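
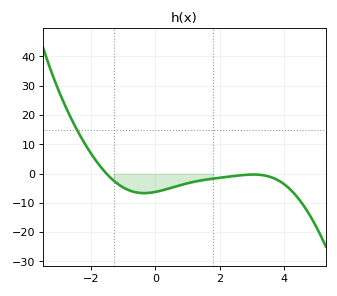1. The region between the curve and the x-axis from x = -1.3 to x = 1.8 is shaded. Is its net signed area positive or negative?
negative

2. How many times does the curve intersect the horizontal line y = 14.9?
1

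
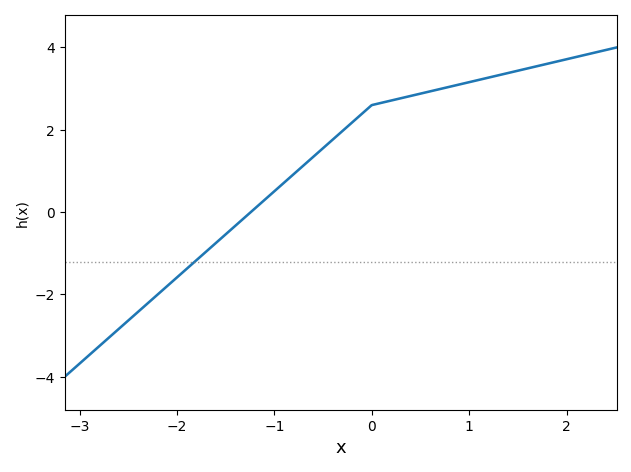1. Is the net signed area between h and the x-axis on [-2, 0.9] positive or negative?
positive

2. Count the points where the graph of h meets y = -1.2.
1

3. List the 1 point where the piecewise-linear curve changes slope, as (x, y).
(0, 2.6)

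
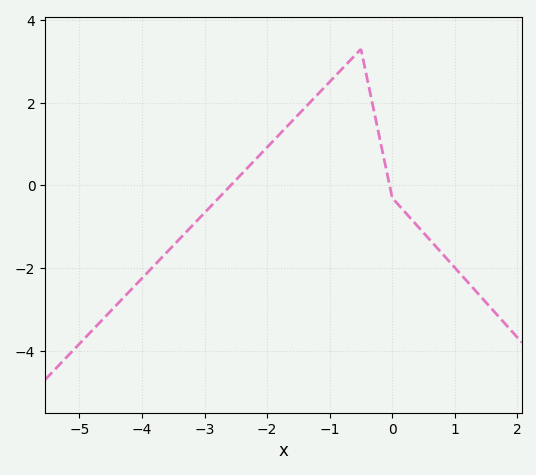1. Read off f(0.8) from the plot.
-1.65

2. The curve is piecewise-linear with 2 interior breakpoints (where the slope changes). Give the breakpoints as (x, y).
(-0.5, 3.3); (0, -0.3)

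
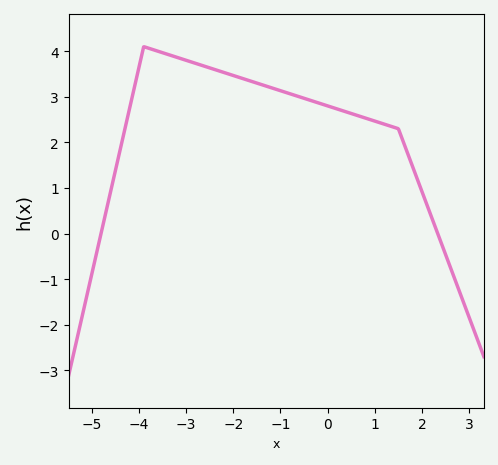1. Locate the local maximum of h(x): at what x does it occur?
-3.8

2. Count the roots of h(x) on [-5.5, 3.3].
2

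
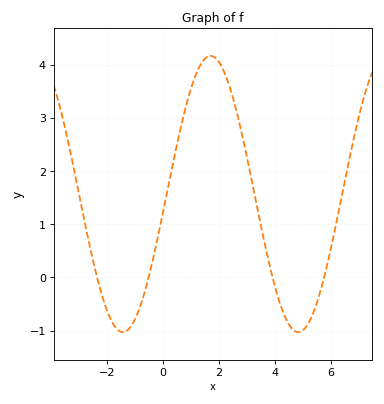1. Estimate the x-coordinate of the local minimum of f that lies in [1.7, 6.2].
4.8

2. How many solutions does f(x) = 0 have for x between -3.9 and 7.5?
4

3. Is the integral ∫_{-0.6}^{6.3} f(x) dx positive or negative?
positive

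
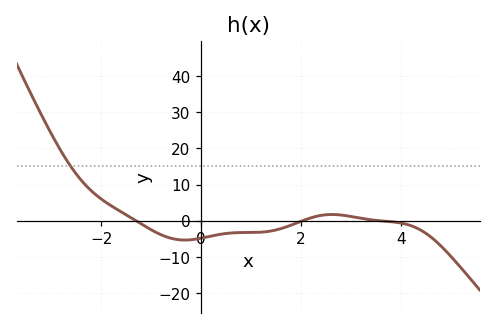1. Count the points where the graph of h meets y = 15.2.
1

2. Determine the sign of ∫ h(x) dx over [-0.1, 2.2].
negative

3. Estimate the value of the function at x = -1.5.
1.62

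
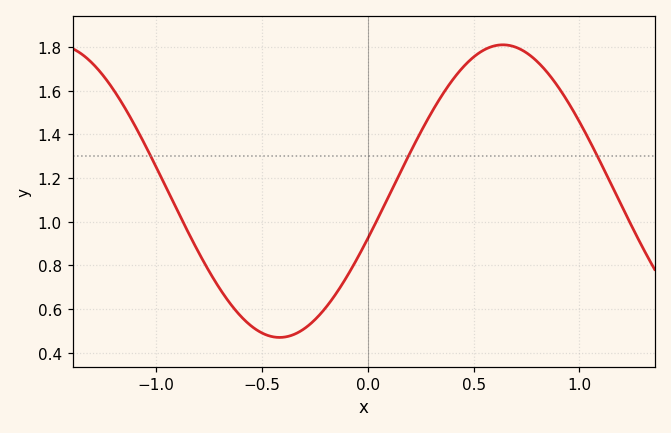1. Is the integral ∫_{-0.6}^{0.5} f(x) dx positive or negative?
positive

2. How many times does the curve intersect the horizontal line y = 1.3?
3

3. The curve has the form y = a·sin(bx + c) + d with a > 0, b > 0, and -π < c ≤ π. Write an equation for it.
y = 0.67sin(3x - 0.33) + 1.14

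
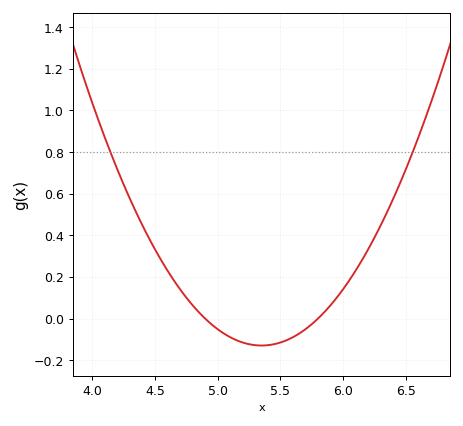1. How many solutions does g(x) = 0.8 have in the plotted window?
2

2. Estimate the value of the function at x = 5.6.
-0.08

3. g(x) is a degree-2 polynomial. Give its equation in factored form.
y = 0.64(x - 4.9)(x - 5.8)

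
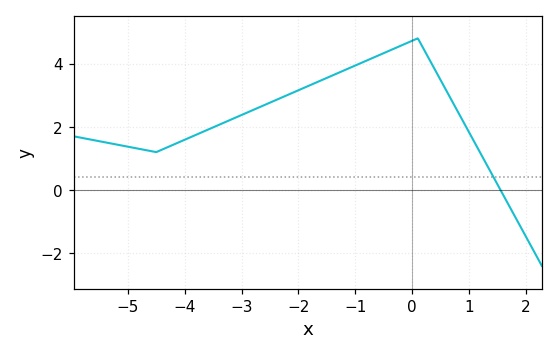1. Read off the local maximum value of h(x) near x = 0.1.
4.8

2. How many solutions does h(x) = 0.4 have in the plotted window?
1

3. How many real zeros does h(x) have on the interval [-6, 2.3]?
1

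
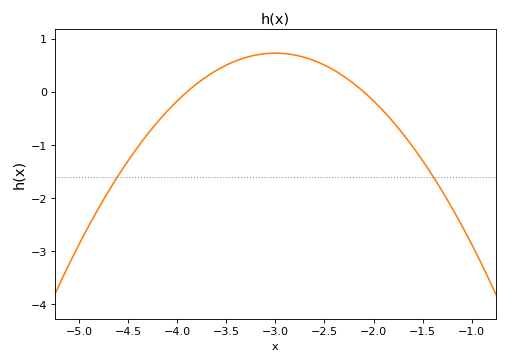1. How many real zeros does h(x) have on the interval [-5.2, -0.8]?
2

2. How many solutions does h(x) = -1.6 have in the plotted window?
2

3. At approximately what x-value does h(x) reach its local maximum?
-3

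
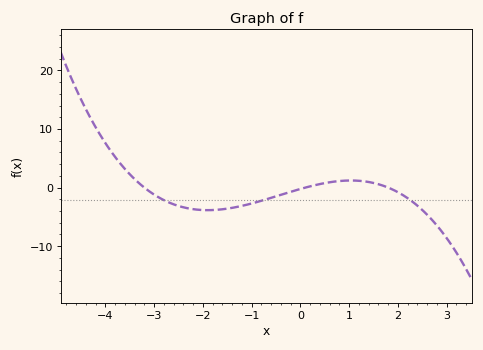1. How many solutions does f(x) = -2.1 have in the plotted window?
3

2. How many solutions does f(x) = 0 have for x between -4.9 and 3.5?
3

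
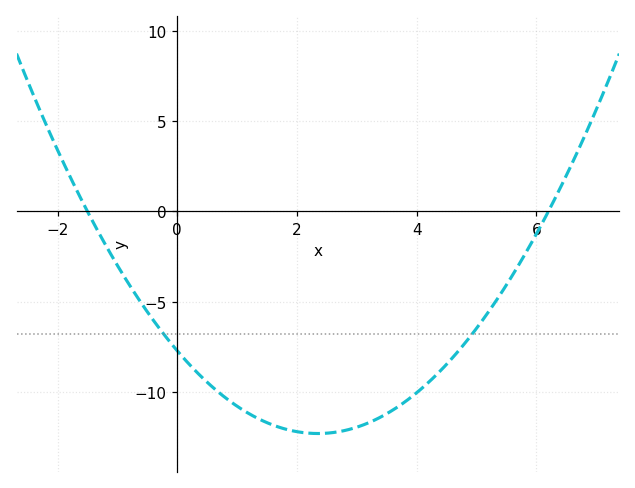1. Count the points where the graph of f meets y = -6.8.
2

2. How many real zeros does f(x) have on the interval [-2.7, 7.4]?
2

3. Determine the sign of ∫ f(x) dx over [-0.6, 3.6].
negative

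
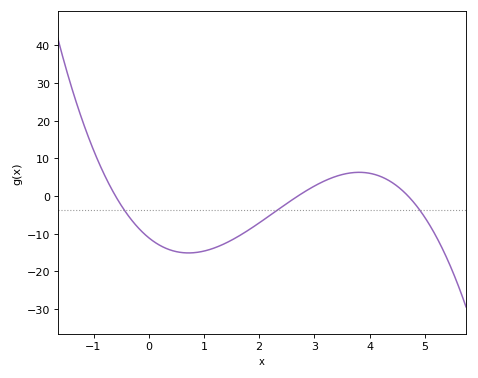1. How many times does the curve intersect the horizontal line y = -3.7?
3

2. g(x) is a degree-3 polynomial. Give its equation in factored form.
y = -1.45(x + 0.6)(x - 2.7)(x - 4.7)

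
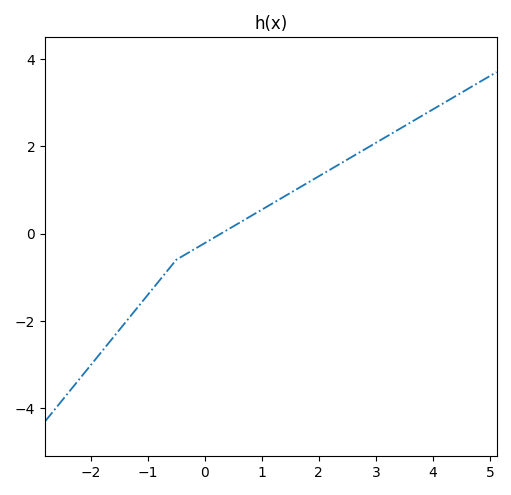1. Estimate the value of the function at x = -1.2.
-1.8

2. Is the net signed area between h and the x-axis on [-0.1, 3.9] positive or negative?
positive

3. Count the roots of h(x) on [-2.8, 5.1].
1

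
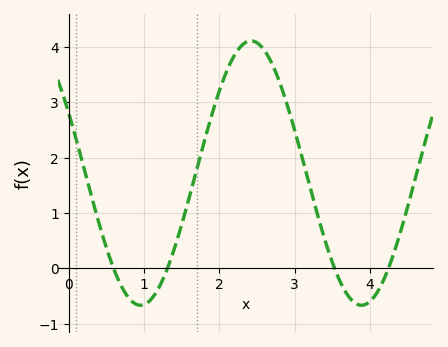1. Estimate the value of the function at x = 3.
2.5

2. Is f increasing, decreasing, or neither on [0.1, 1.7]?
neither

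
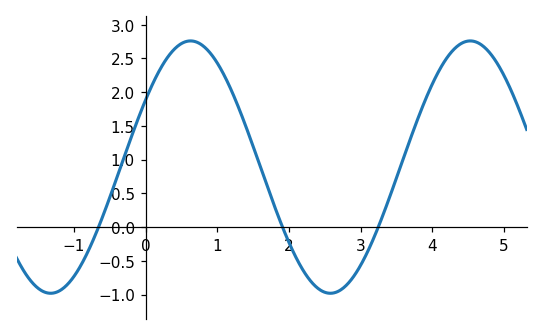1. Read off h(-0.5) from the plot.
0.45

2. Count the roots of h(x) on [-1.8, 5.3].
3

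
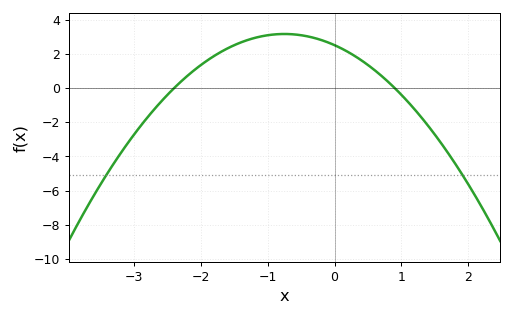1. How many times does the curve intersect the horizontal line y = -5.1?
2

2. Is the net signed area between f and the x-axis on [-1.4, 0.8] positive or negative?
positive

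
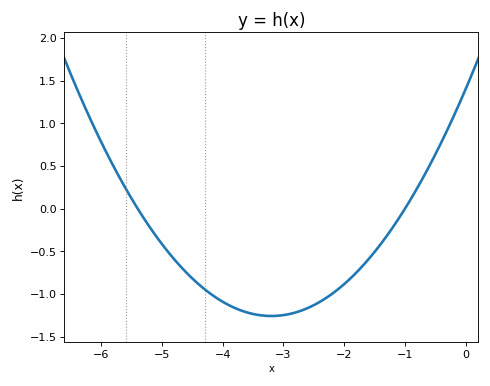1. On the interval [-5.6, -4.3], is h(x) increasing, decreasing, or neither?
decreasing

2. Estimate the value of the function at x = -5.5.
0.1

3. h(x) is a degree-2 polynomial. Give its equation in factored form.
y = 0.26(x + 5.4)(x + 1)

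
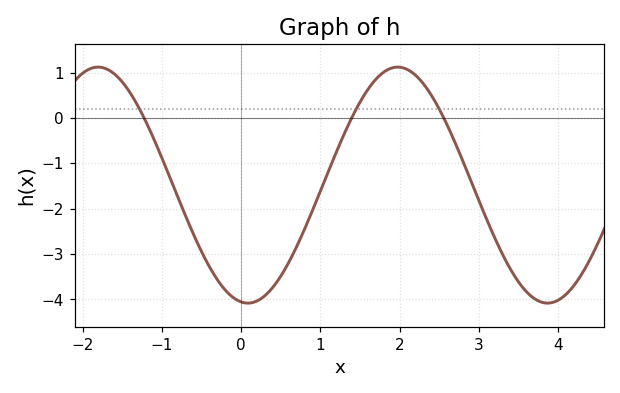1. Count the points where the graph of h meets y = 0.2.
3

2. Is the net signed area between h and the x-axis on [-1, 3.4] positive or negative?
negative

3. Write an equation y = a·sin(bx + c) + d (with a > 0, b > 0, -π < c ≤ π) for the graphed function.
y = 2.6sin(1.66x - 1.71) - 1.48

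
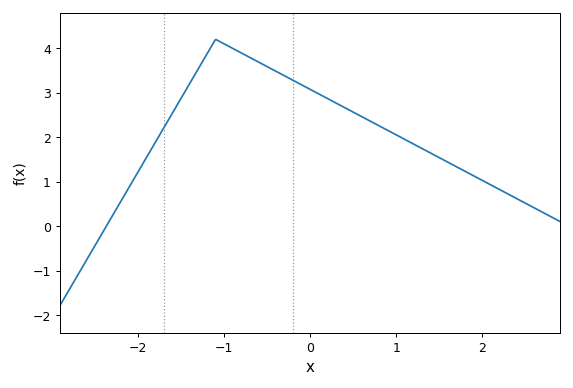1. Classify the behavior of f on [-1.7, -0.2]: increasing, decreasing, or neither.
neither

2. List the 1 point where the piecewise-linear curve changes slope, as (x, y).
(-1.1, 4.2)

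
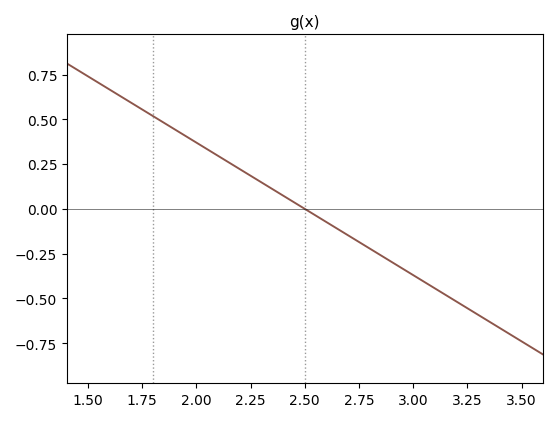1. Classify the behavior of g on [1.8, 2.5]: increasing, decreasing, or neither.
decreasing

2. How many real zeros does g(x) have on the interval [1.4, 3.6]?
1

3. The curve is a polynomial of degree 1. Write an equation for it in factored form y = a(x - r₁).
y = -0.74(x - 2.5)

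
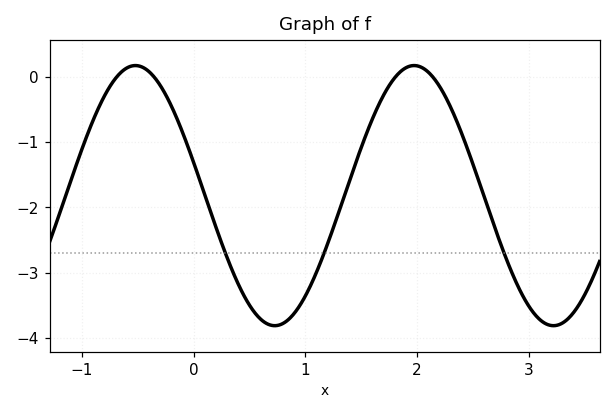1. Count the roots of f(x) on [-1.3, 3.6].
4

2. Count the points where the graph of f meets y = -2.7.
3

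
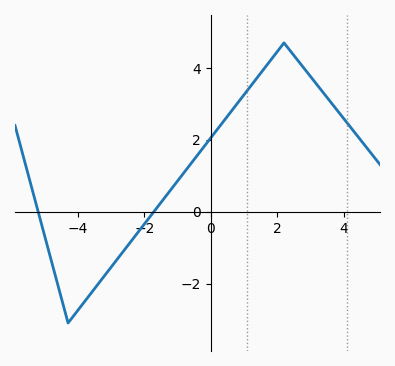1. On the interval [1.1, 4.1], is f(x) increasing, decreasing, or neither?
neither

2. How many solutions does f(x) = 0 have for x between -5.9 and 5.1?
2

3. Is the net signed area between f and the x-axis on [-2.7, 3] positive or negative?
positive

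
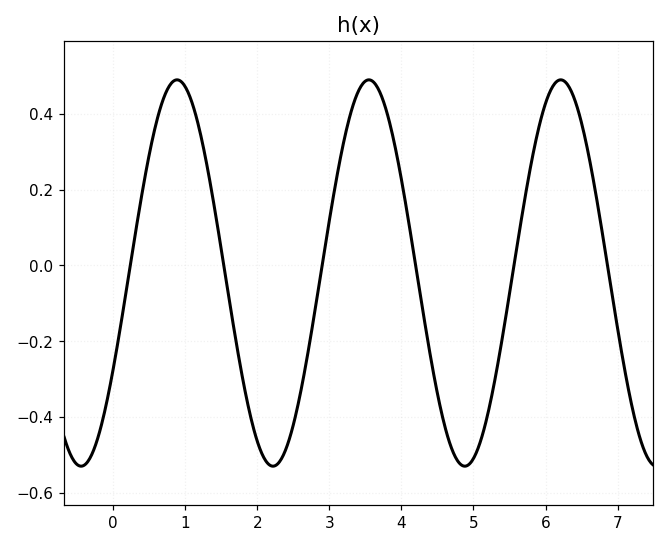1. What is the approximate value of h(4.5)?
-0.34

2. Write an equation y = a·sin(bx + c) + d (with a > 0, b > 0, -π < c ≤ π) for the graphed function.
y = 0.51sin(2.4x - 0.52) - 0.02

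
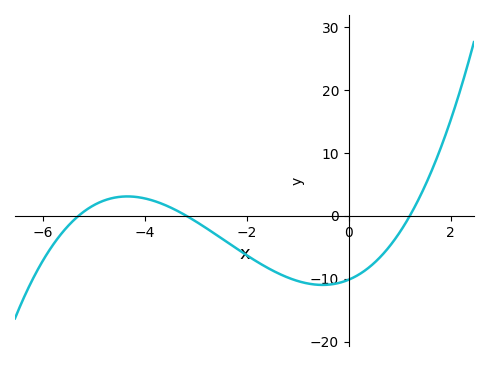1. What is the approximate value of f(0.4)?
-8.21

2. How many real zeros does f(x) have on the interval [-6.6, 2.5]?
3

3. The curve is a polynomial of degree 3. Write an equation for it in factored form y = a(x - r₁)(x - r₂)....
y = 0.5(x + 5.3)(x + 3.2)(x - 1.2)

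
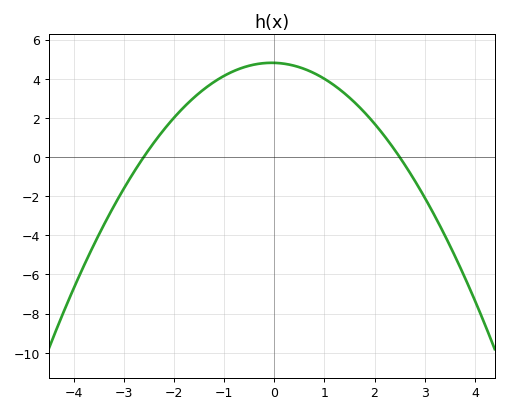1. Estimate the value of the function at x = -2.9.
-1.2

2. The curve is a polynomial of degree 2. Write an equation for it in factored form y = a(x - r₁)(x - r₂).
y = -0.74(x + 2.6)(x - 2.5)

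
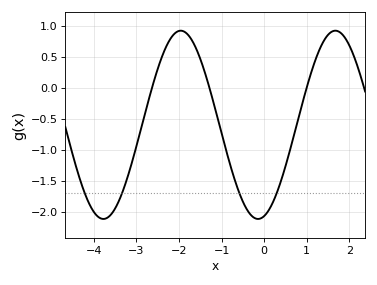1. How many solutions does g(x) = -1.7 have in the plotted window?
4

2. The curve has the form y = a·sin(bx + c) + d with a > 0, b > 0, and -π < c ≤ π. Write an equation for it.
y = 1.52sin(1.73x - 1.32) - 0.6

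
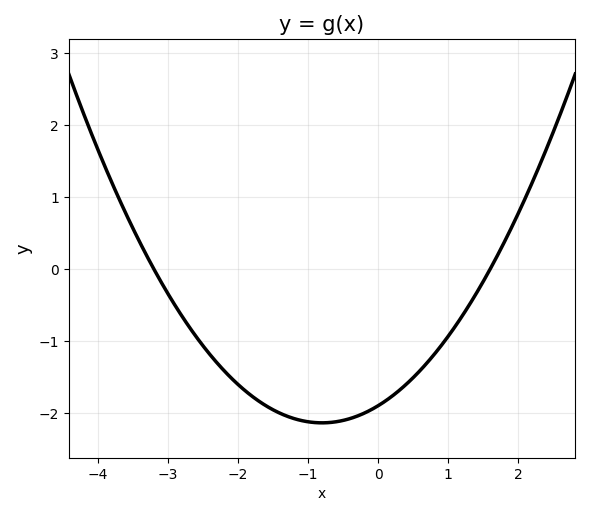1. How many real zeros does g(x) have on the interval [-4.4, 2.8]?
2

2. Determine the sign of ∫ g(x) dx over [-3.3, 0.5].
negative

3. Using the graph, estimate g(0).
-1.89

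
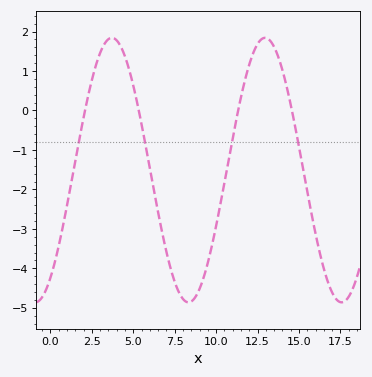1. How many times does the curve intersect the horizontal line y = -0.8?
4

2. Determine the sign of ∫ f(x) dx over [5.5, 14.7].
negative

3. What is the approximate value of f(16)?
-3.13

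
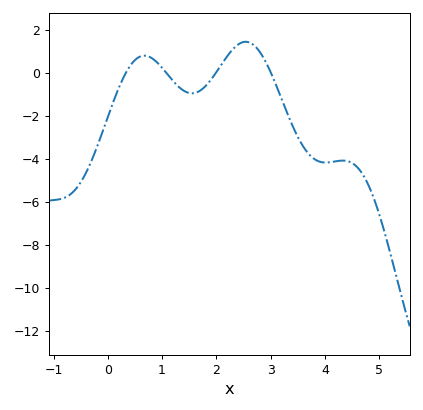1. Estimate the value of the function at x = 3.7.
-3.8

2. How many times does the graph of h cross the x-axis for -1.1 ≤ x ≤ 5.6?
4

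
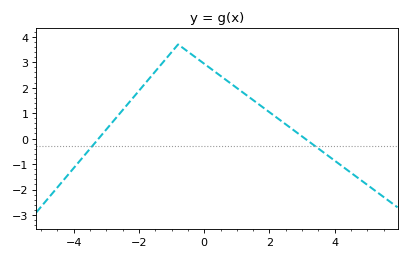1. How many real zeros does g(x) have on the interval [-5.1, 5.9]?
2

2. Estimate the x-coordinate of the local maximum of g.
-0.8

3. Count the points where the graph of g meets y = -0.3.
2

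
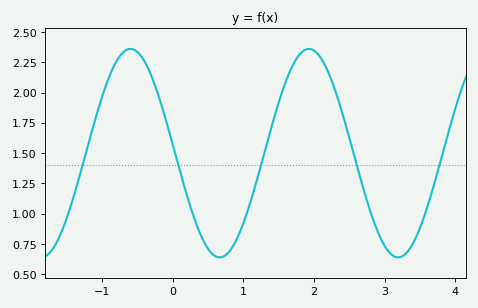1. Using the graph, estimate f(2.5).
1.62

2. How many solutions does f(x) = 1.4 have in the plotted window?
5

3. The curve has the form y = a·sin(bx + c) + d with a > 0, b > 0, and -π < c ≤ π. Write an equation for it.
y = 0.86sin(2.5x + 3.1) + 1.5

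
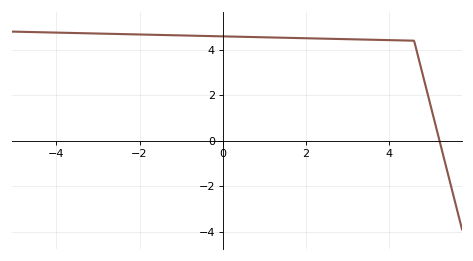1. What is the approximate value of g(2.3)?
4.4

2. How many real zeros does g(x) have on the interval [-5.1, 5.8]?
1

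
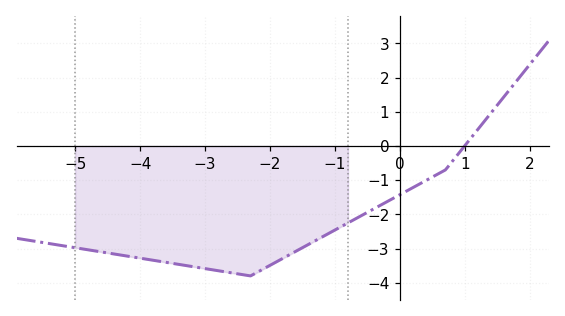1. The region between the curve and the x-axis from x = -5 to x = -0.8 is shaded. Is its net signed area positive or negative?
negative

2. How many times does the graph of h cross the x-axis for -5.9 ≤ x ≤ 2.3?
1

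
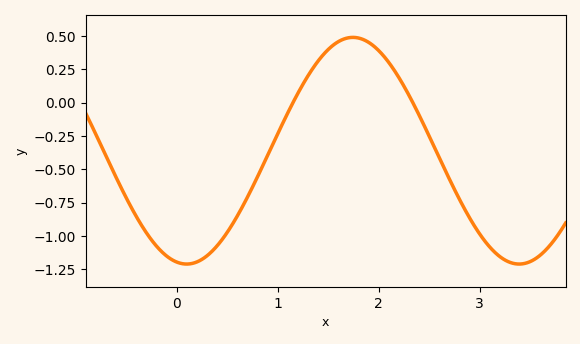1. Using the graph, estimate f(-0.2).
-1.07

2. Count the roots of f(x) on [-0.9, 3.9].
2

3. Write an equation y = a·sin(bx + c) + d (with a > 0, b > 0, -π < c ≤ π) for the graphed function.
y = 0.85sin(1.91x - 1.76) - 0.36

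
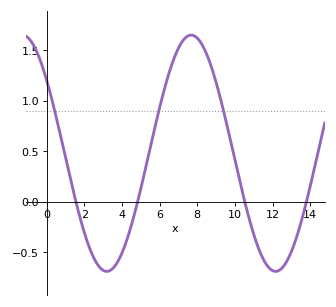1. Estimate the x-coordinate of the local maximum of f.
7.6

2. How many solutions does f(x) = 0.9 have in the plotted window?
3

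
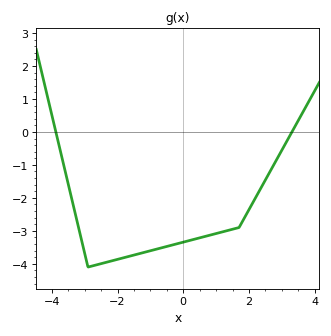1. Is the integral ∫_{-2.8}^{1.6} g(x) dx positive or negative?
negative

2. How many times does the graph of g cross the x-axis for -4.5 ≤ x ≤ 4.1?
2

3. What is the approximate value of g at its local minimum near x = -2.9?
-4.1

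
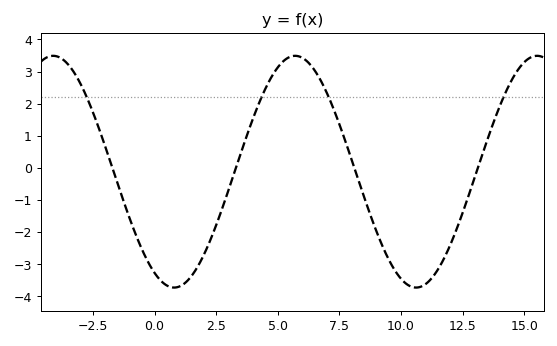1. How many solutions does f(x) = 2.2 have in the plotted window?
4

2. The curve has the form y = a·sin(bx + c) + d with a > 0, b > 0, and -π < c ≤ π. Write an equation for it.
y = 3.61sin(0.64x - 2.08) - 0.12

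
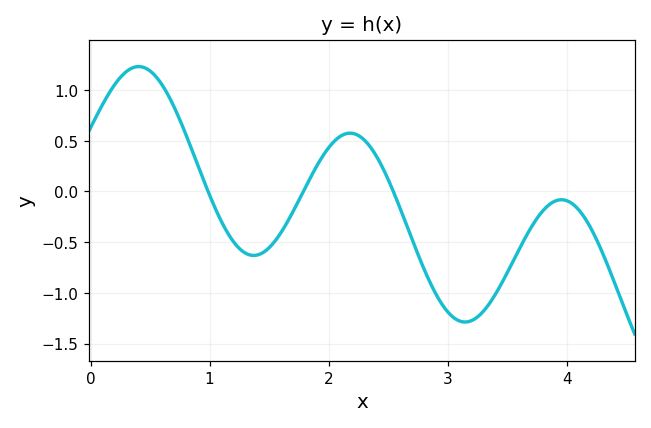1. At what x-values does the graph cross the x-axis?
0.988, 1.79, 2.54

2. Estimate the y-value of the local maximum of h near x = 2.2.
0.575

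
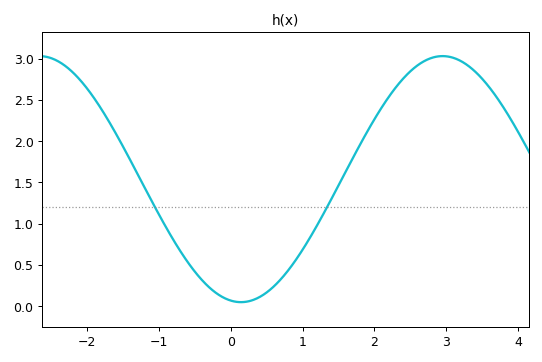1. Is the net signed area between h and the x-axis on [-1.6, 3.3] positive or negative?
positive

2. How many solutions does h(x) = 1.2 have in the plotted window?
2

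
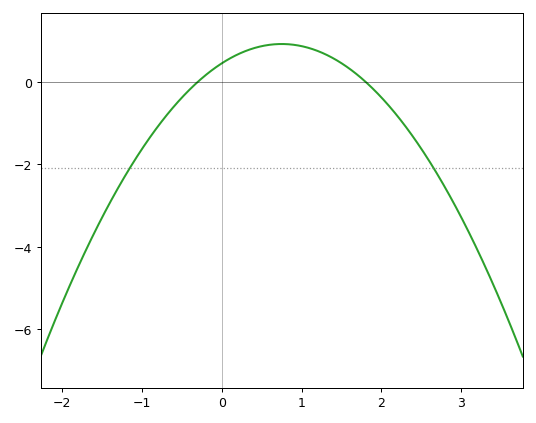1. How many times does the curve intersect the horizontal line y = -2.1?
2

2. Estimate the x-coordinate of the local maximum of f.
0.75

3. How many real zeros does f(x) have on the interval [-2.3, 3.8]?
2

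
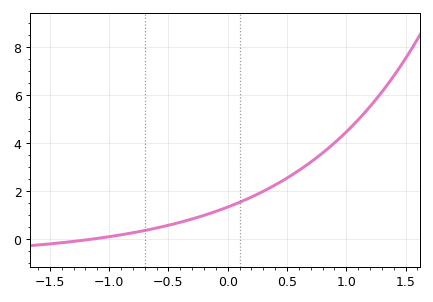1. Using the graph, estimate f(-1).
0.115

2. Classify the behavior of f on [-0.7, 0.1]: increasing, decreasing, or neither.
increasing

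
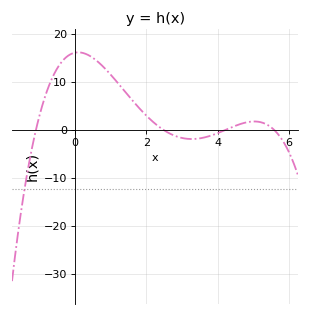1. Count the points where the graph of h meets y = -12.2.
1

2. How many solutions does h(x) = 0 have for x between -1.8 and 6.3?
4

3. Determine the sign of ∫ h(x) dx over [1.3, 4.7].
positive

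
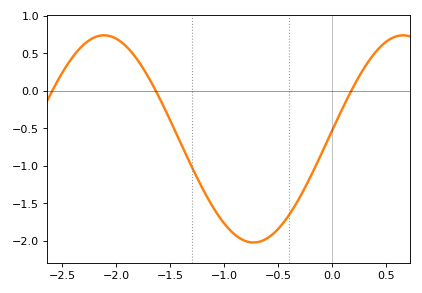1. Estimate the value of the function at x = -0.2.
-1.15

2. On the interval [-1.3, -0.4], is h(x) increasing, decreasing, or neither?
neither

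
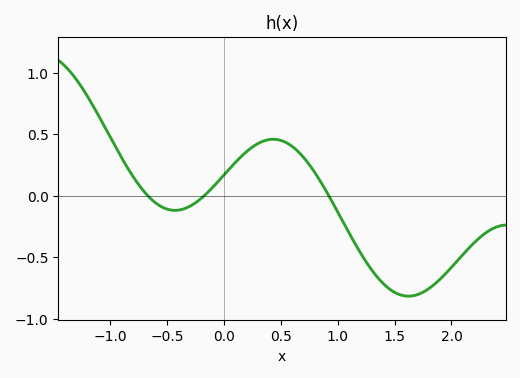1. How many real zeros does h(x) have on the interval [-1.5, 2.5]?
3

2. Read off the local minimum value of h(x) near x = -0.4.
-0.1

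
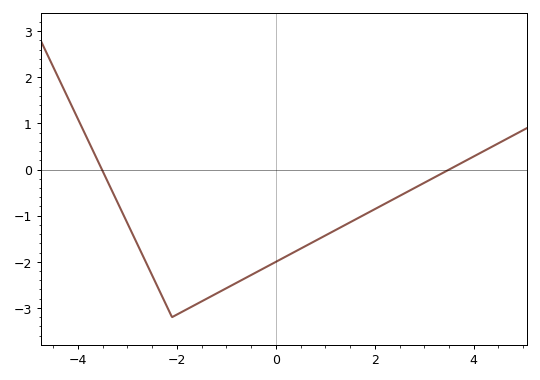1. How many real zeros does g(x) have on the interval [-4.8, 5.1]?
2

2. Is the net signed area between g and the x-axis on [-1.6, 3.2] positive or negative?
negative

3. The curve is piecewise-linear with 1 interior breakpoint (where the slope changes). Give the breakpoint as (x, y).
(-2.1, -3.2)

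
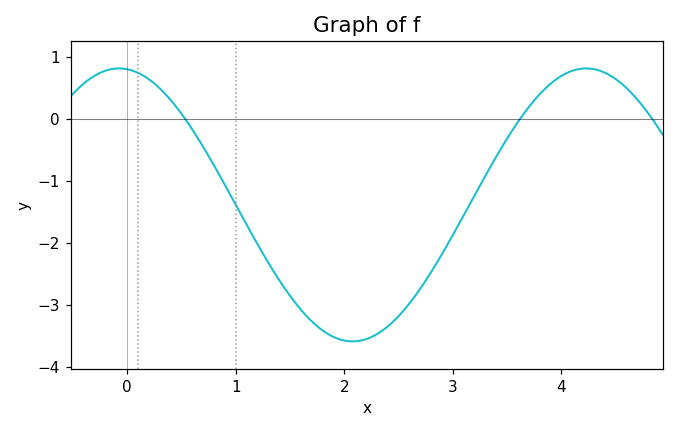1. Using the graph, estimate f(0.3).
0.5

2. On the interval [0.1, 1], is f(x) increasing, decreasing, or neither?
decreasing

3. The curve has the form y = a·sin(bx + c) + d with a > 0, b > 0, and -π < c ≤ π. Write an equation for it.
y = 2.2sin(1.5x + 1.7) - 1.39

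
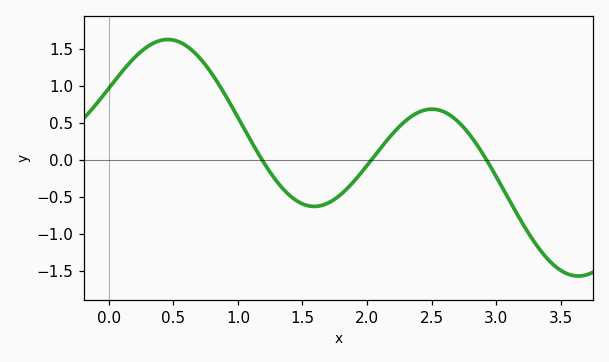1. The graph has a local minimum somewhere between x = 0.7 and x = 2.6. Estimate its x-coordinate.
1.59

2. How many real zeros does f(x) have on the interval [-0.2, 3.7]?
3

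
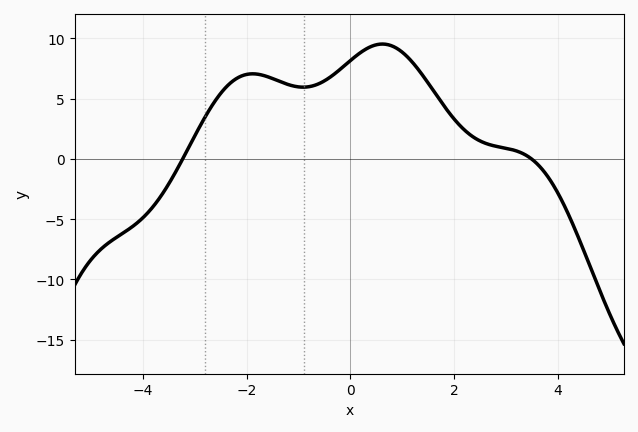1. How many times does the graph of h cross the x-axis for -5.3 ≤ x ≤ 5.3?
2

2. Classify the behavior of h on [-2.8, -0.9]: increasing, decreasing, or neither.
neither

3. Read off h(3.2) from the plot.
0.5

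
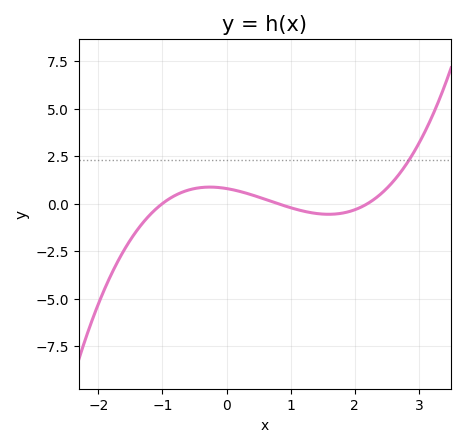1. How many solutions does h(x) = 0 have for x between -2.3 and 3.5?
3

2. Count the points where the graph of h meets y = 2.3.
1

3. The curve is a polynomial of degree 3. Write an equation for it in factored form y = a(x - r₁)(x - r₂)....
y = 0.45(x + 1)(x - 0.8)(x - 2.2)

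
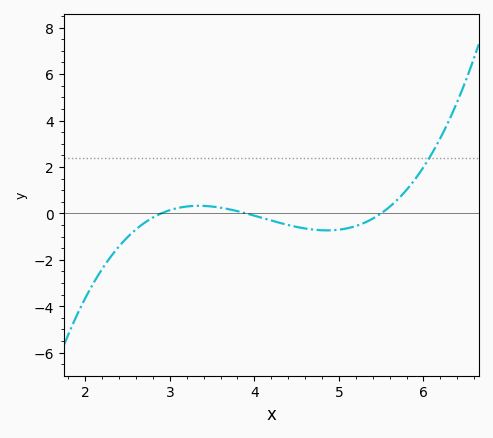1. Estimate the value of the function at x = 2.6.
-0.69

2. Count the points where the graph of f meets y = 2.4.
1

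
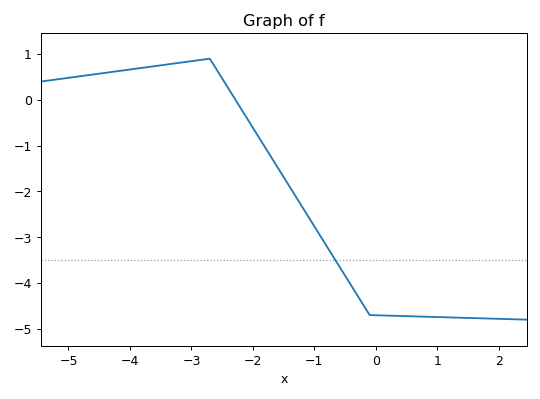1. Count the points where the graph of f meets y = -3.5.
1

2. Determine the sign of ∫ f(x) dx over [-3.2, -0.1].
negative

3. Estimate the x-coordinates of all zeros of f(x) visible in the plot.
-2.2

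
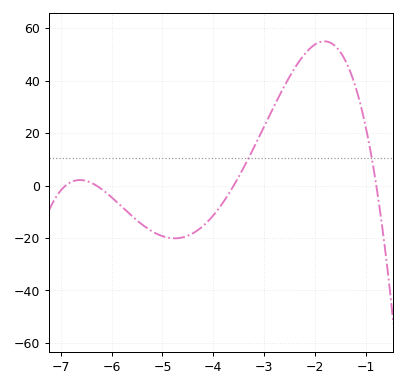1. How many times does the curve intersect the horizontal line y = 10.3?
2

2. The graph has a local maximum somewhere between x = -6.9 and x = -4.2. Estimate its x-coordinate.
-6.62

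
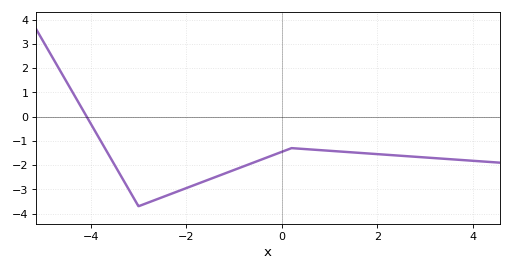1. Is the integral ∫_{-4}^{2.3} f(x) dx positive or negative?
negative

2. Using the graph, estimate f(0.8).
-1.38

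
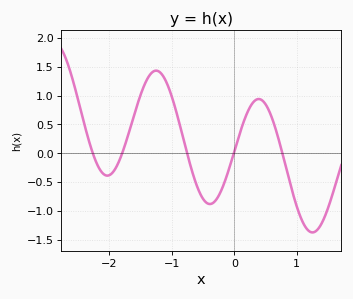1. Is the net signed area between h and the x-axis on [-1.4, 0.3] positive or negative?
positive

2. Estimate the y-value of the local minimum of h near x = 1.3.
-1.35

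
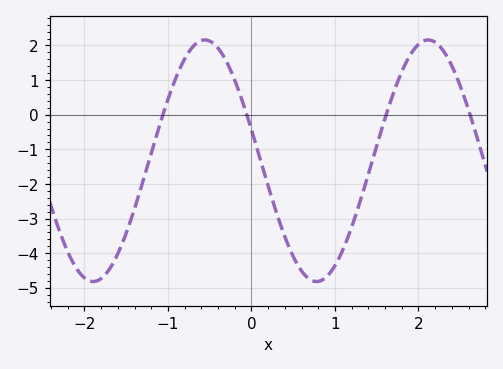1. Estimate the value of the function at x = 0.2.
-2.06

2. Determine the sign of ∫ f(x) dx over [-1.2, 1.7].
negative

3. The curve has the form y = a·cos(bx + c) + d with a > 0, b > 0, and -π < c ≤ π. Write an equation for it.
y = 3.49cos(2.35x + 1.31) - 1.33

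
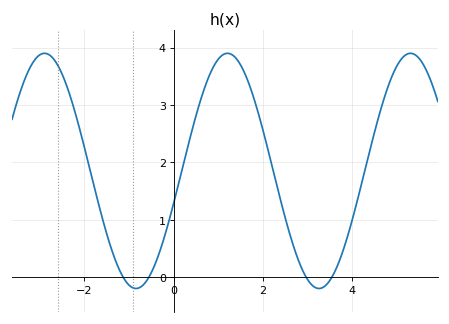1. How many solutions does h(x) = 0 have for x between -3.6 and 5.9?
4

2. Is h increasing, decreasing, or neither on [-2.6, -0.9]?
decreasing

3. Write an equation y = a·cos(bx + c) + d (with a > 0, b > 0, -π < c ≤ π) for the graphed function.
y = 2.05cos(1.5x - 1.9) + 1.85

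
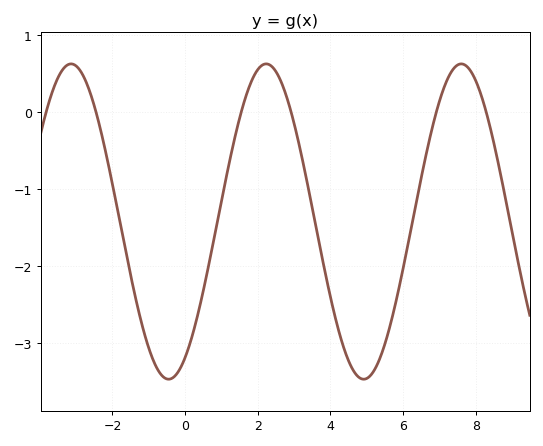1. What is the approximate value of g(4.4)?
-3.1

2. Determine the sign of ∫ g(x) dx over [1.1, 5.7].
negative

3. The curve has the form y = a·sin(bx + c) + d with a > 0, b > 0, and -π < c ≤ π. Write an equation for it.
y = 2.05sin(1.2x - 1) - 1.42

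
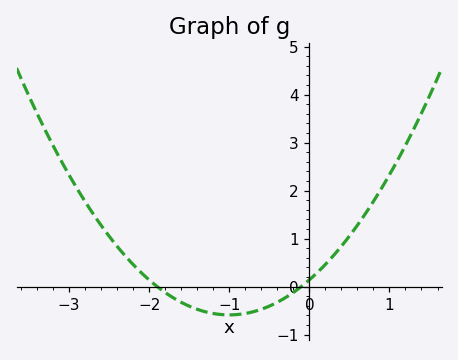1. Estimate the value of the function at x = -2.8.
1.8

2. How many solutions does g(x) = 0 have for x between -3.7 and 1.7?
2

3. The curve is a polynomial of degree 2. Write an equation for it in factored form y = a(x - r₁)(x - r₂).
y = 0.73(x + 1.9)(x + 0.1)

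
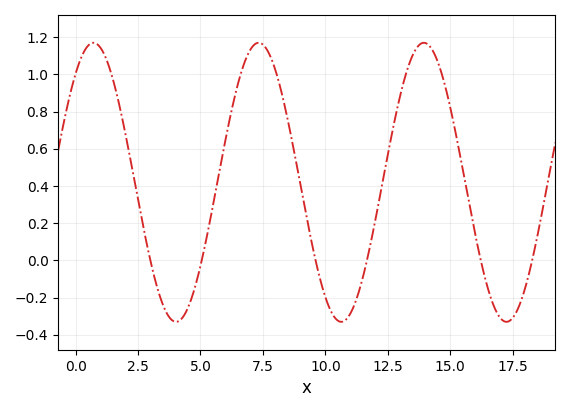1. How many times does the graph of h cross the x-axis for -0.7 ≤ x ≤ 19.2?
6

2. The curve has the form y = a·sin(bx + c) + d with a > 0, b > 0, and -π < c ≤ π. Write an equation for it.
y = 0.75sin(0.95x + 0.89) + 0.42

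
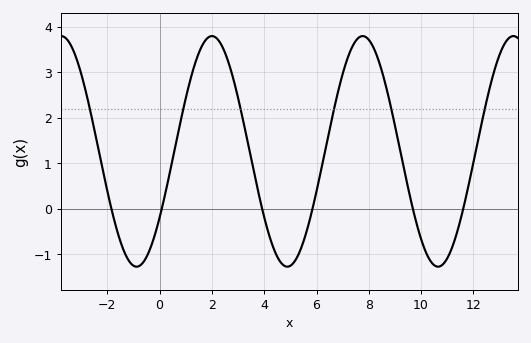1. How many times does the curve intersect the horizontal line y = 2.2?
6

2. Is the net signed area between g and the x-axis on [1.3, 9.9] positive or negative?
positive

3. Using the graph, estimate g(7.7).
3.8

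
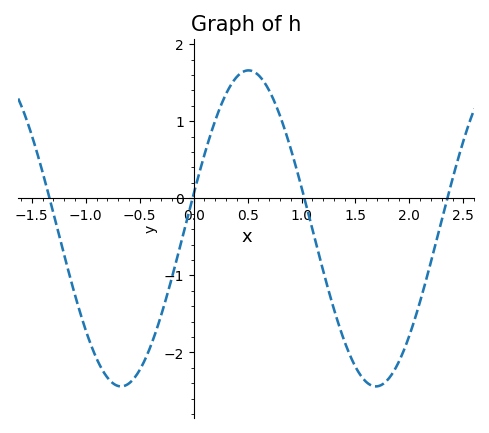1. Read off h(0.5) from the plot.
1.7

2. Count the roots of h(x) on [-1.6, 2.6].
4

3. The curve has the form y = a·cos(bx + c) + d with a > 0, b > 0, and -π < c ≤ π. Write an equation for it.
y = 2.05cos(2.7x - 1.4) - 0.39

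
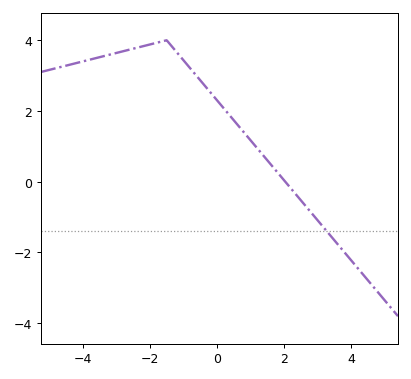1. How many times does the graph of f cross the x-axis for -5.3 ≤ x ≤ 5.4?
1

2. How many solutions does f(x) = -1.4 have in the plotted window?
1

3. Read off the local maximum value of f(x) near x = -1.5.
4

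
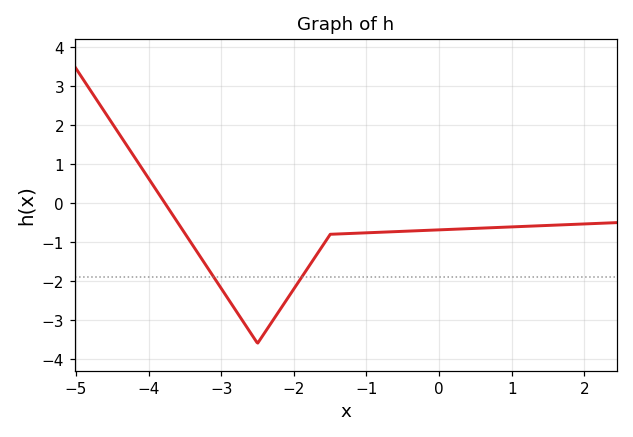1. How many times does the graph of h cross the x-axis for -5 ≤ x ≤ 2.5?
1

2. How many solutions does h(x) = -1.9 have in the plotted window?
2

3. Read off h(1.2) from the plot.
-0.595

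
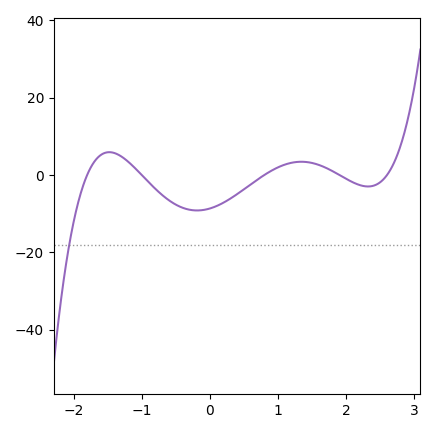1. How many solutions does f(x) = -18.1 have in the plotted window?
1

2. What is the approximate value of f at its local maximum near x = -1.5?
6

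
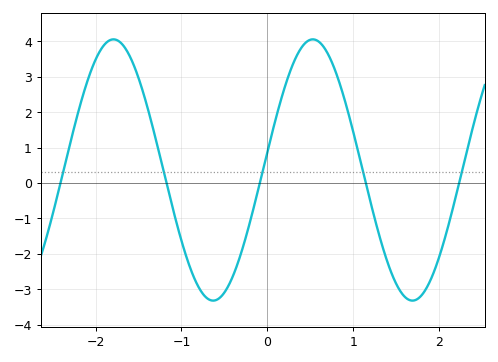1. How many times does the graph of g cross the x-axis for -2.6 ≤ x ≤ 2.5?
5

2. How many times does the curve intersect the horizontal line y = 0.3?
5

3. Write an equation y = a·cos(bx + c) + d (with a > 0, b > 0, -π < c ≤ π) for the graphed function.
y = 3.69cos(2.71x - 1.43) + 0.37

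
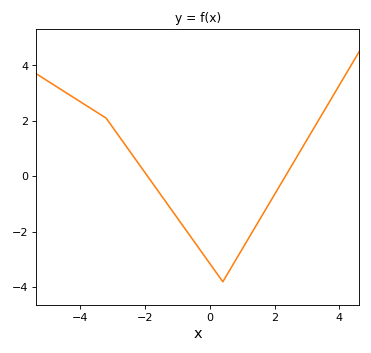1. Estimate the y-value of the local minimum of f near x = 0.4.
-3.8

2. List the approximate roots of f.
-1.92, 2.33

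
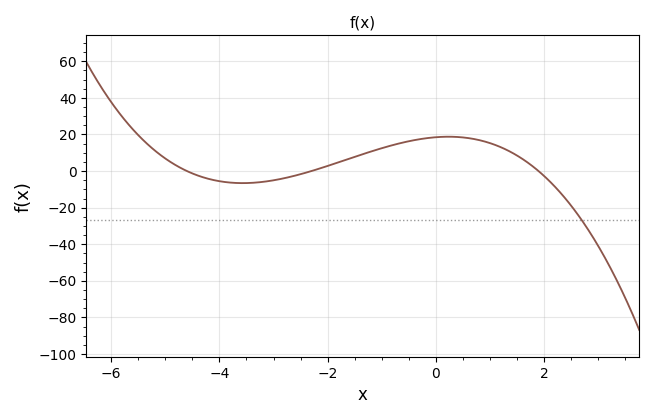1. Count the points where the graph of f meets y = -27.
1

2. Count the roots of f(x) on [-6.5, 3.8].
3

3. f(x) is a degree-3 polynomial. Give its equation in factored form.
y = -0.92(x + 4.6)(x + 2.3)(x - 1.9)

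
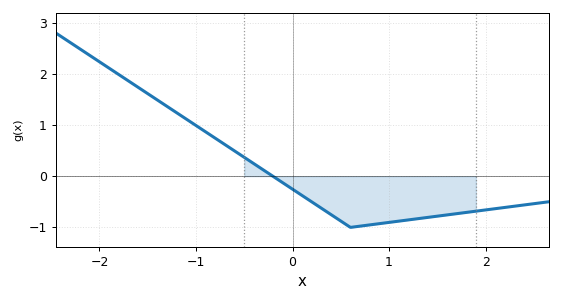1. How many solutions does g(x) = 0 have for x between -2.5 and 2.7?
1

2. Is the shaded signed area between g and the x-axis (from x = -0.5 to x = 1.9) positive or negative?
negative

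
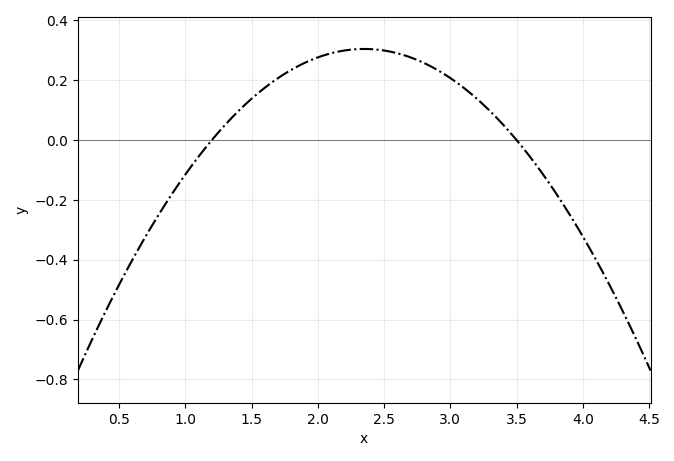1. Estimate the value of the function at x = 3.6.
-0.06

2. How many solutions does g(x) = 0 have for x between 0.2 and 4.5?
2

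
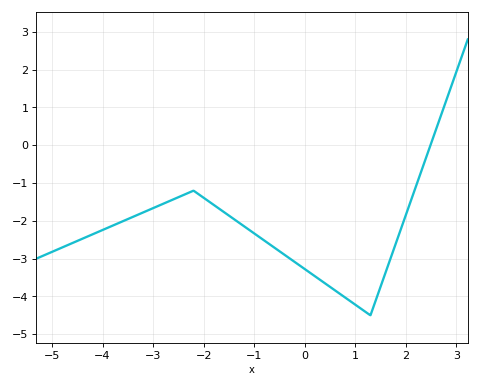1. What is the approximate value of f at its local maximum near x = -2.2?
-1.2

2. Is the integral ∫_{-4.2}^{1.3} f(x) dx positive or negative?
negative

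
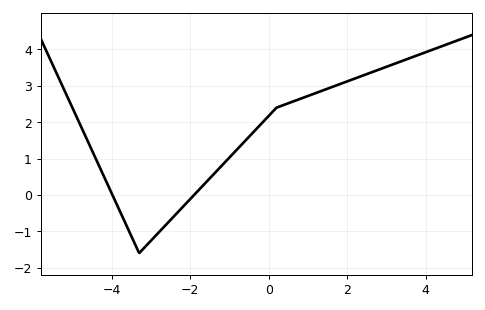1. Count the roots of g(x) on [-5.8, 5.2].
2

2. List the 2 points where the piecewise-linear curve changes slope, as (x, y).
(-3.3, -1.6); (0.2, 2.4)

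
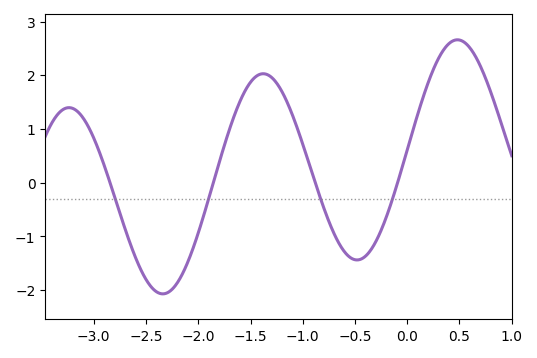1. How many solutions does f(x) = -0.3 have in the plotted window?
4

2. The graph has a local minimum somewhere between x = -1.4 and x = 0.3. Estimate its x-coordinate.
-0.5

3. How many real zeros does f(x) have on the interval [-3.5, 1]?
4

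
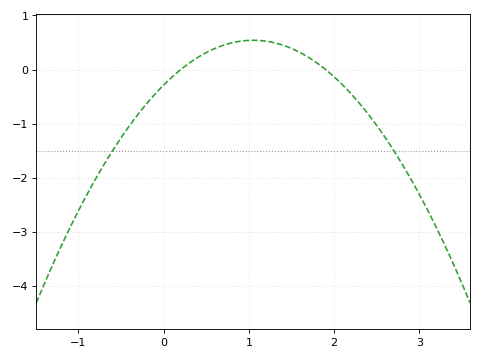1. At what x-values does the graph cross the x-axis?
0.2, 1.9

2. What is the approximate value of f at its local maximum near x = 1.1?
0.542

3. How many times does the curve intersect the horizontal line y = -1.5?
2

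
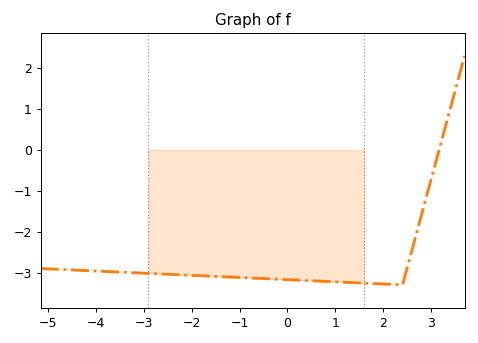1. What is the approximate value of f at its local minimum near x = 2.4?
-3.3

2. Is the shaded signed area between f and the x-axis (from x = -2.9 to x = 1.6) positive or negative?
negative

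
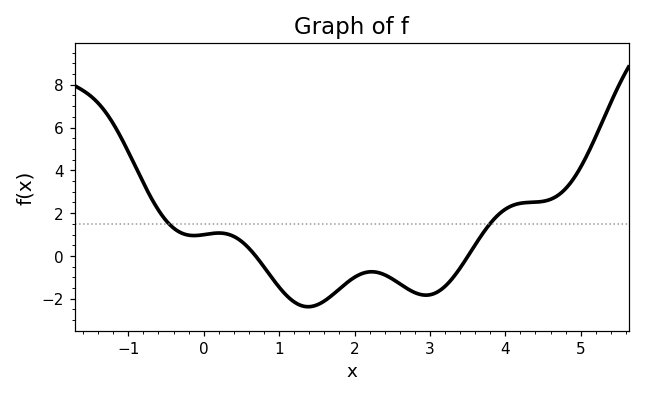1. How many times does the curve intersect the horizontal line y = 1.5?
2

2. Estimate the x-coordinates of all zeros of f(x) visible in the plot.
0.689, 3.51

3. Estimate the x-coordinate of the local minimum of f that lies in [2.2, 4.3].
2.95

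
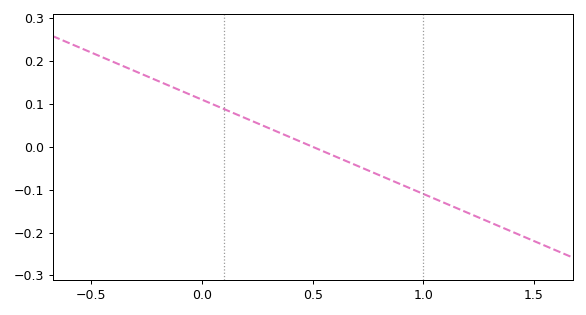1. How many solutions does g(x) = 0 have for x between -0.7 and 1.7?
1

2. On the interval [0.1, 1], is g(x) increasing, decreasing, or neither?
decreasing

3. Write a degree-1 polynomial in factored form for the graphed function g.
y = -0.22(x - 0.5)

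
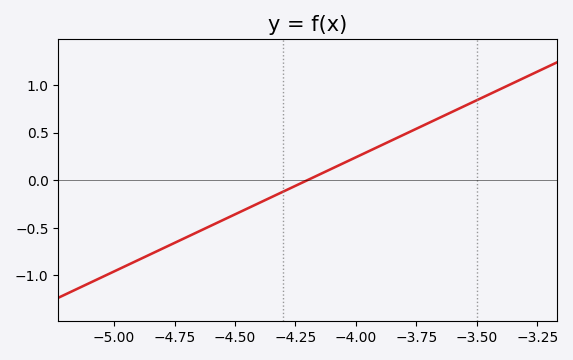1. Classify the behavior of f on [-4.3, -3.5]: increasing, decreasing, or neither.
increasing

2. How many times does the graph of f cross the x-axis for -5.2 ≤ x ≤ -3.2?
1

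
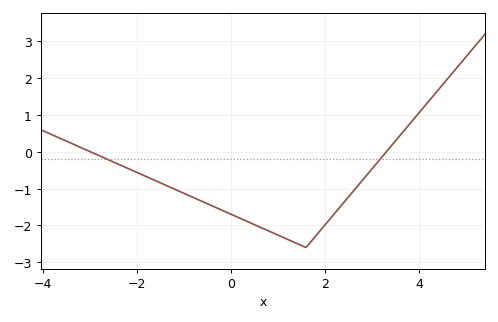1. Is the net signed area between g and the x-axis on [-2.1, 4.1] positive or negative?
negative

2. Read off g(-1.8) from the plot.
-0.671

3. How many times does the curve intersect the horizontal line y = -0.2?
2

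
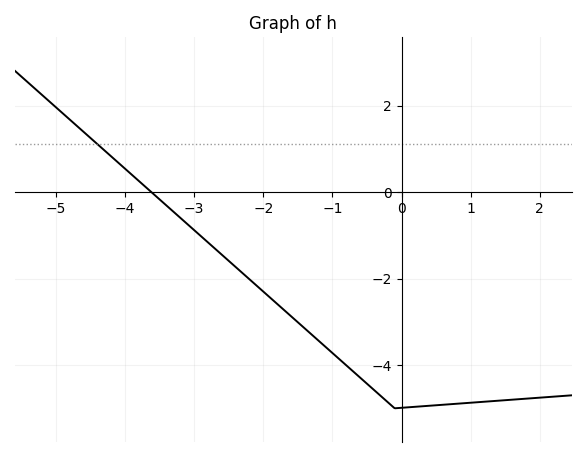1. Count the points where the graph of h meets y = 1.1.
1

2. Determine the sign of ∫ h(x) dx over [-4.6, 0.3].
negative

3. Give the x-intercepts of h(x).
-3.62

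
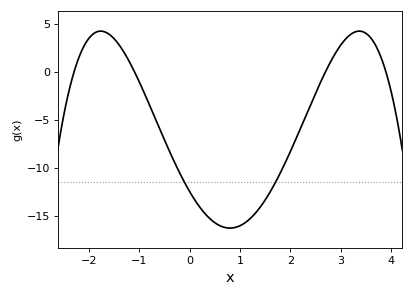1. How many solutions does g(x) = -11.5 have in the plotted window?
2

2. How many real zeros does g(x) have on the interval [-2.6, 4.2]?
4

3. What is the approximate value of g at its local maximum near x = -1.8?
4.23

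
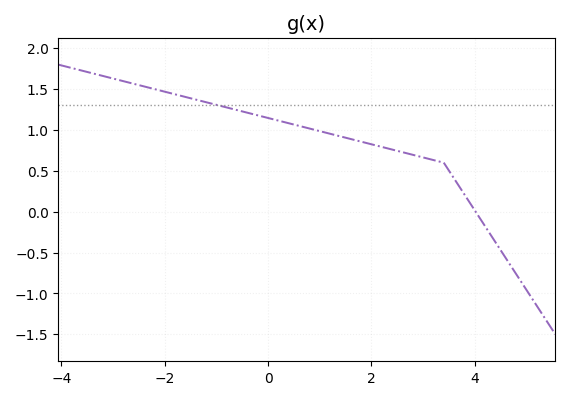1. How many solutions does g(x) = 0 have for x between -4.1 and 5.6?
1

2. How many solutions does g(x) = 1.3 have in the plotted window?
1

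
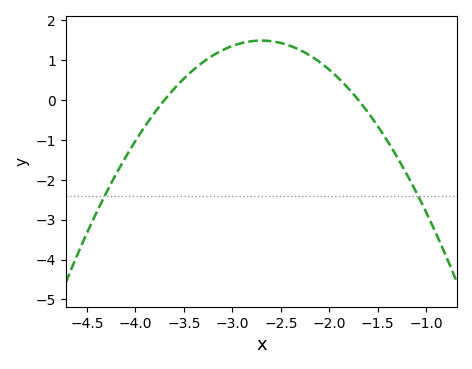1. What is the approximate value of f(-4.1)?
-1.43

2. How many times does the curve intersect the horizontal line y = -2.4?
2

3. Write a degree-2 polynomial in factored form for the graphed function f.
y = -1.49(x + 3.7)(x + 1.7)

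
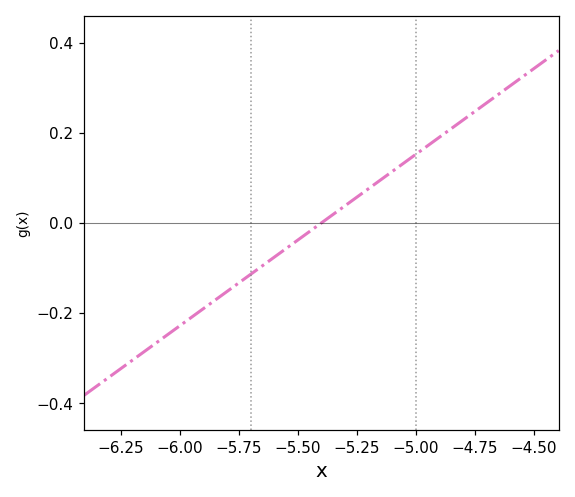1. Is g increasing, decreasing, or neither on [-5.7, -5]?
increasing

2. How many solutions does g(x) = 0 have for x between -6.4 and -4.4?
1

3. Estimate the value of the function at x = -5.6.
-0.08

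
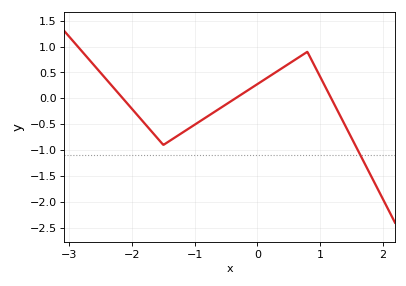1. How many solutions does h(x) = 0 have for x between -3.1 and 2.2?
3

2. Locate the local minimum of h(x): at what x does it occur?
-1.5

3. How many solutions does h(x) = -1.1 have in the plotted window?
1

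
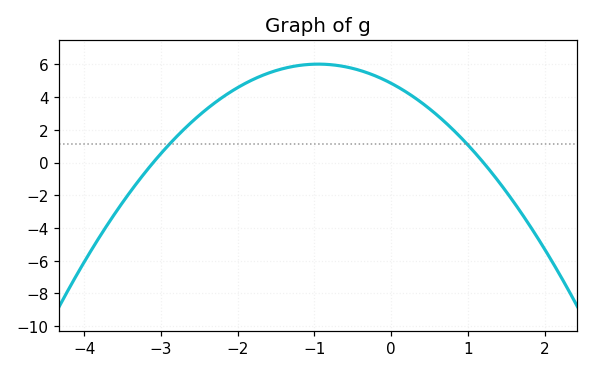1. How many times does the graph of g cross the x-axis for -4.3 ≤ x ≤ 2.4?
2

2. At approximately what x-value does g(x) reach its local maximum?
-0.95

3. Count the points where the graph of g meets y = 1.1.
2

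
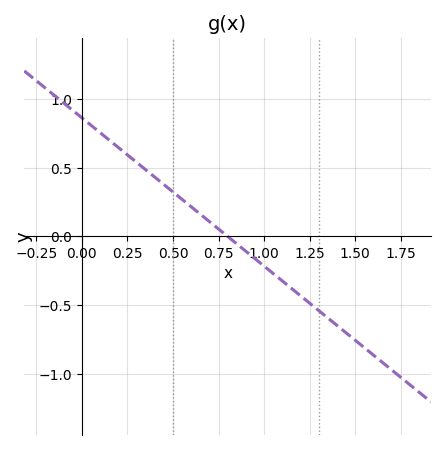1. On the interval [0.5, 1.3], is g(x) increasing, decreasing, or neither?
decreasing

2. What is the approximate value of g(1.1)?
-0.324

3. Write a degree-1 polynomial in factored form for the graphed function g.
y = -1.08(x - 0.8)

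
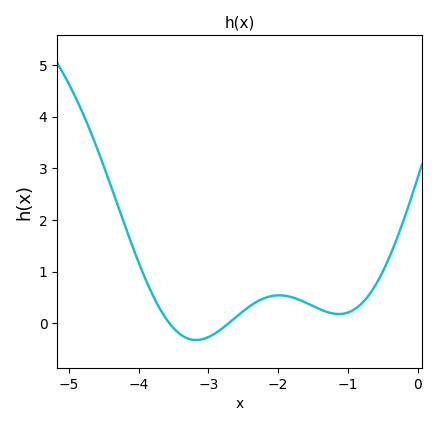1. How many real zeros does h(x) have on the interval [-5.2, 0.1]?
2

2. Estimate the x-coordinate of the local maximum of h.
-2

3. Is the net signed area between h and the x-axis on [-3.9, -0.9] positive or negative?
positive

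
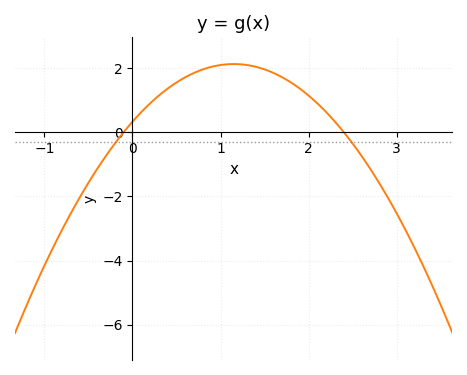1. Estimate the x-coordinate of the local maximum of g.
1.1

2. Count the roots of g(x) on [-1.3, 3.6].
2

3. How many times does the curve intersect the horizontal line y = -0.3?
2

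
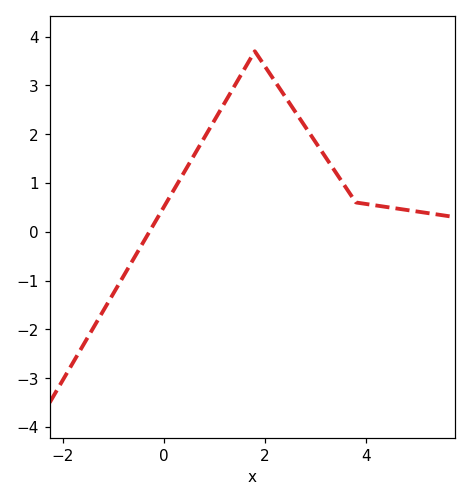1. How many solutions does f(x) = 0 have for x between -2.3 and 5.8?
1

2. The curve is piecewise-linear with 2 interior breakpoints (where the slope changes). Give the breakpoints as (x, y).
(1.8, 3.7); (3.8, 0.6)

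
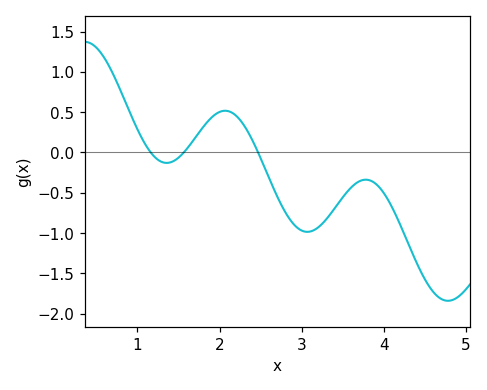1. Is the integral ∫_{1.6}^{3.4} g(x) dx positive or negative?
negative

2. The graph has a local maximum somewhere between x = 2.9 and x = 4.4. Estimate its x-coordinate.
3.78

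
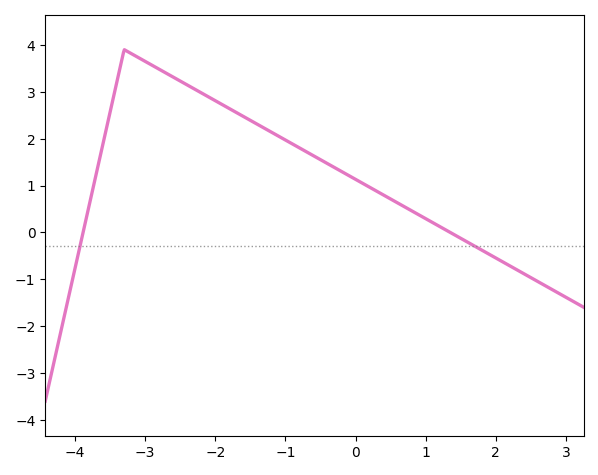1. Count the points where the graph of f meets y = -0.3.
2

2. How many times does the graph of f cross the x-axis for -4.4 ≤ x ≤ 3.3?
2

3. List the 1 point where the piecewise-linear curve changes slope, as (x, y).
(-3.3, 3.9)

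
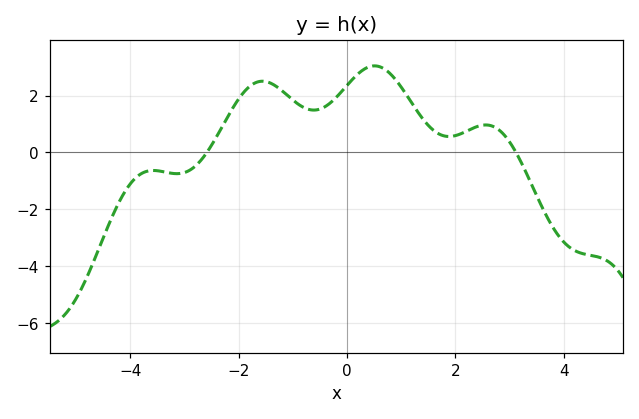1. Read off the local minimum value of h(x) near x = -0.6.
1.49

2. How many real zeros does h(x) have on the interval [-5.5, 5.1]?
2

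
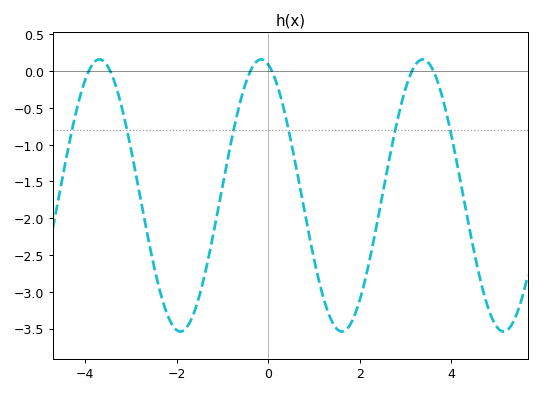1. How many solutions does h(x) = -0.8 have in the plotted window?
6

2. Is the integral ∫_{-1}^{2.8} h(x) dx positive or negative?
negative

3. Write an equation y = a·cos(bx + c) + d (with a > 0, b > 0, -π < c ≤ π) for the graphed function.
y = 1.85cos(1.78x + 0.27) - 1.69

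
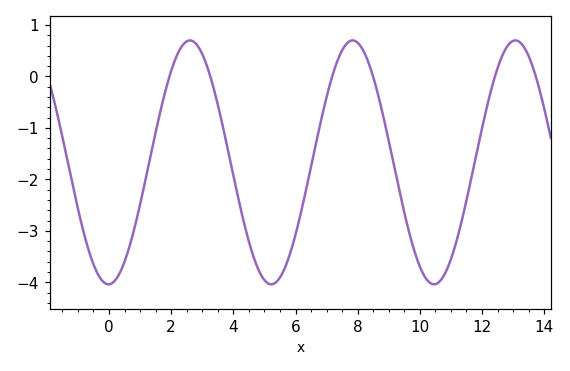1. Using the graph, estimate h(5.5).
-3.91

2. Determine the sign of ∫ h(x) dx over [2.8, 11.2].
negative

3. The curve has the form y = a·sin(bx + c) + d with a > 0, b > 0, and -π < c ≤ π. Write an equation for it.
y = 2.37sin(1.2x - 1.55) - 1.67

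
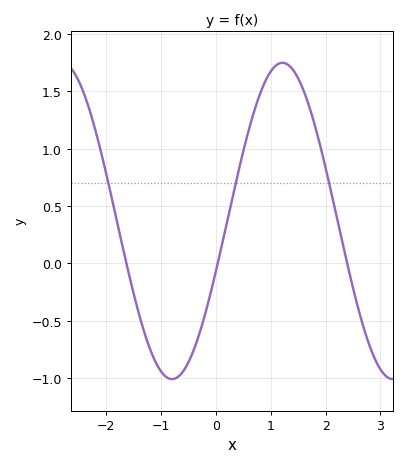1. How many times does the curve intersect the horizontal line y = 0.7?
3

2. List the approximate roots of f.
-1.63, 0.032, 2.39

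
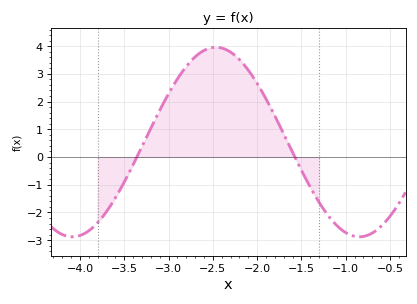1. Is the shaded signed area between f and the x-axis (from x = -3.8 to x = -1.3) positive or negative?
positive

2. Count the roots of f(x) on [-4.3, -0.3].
2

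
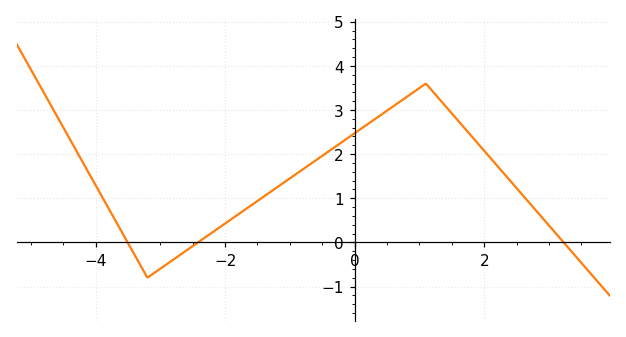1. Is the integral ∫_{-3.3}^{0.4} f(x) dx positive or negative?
positive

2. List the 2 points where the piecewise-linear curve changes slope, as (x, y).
(-3.2, -0.8); (1.1, 3.6)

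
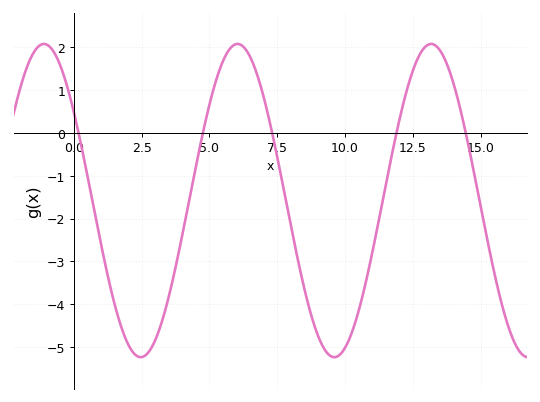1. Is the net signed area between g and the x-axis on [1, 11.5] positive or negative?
negative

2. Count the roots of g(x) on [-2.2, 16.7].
5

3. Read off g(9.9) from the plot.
-5.11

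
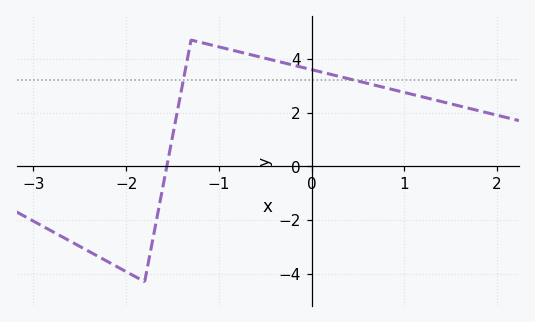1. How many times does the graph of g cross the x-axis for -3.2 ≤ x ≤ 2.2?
1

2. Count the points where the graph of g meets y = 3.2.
2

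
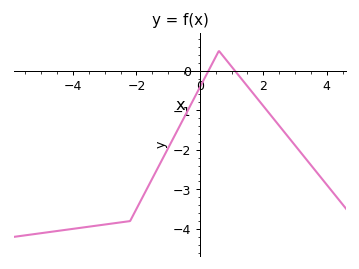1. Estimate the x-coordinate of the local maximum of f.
0.602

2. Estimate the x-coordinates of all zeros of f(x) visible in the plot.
0.274, 1.1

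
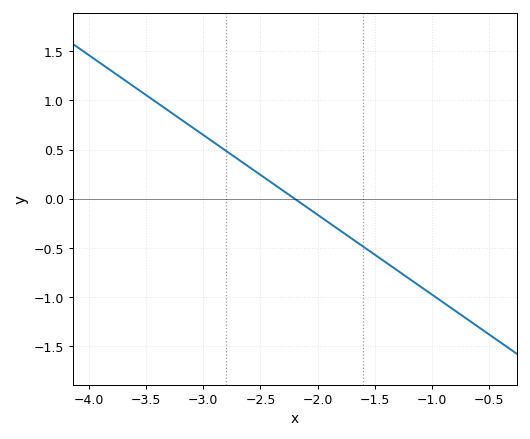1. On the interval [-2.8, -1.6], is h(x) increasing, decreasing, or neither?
decreasing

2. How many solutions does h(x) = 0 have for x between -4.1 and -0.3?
1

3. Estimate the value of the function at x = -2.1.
-0.081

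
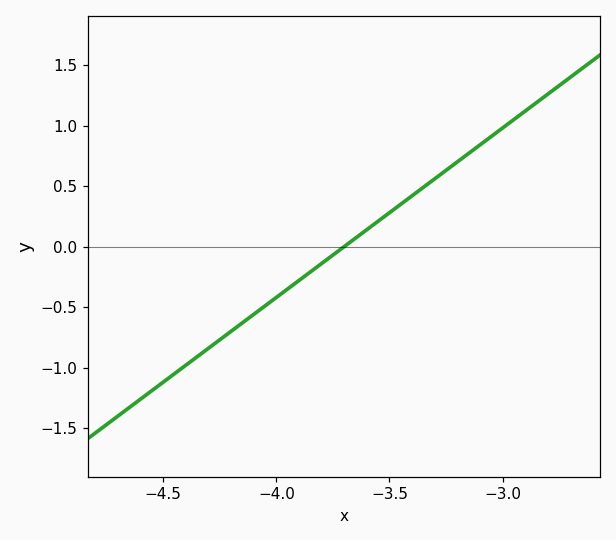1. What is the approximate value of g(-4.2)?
-0.7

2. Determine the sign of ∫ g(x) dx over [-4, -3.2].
positive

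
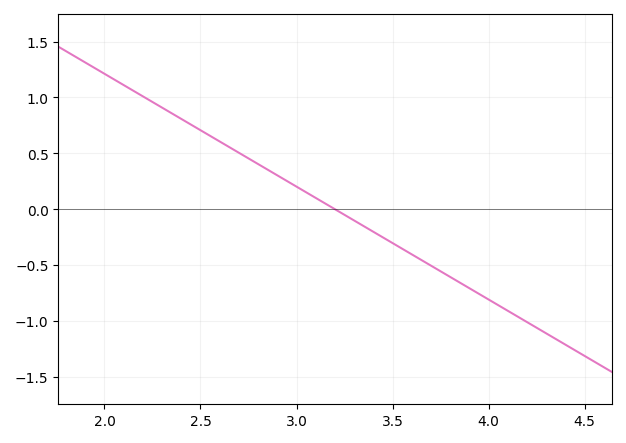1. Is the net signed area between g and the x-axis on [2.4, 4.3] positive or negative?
negative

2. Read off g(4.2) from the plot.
-1.01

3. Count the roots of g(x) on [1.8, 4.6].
1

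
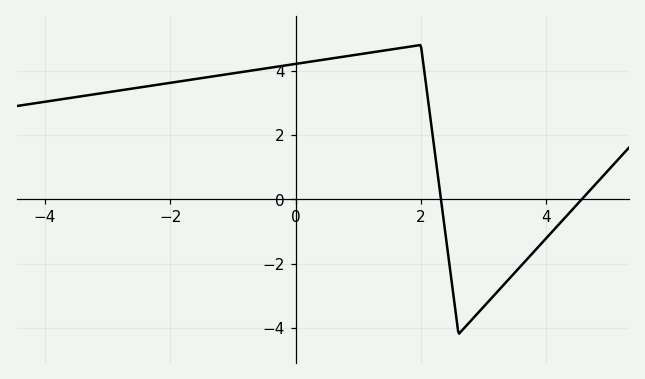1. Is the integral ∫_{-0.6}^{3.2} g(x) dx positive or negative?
positive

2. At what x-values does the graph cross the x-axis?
2.4, 4.6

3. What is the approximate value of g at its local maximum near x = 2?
4.8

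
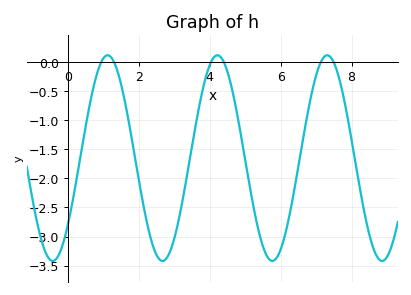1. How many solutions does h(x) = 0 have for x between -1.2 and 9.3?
6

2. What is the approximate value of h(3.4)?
-1.8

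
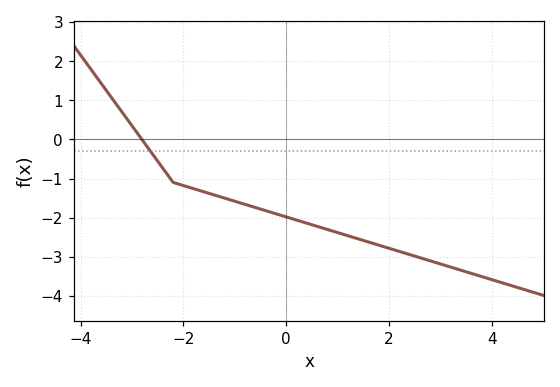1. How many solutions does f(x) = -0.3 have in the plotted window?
1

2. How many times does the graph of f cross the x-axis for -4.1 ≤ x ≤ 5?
1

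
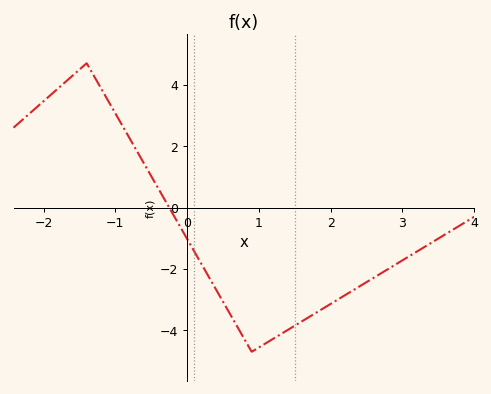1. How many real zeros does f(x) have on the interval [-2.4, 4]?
1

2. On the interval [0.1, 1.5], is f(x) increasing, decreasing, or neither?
neither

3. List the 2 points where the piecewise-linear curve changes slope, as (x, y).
(-1.4, 4.7); (0.9, -4.7)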